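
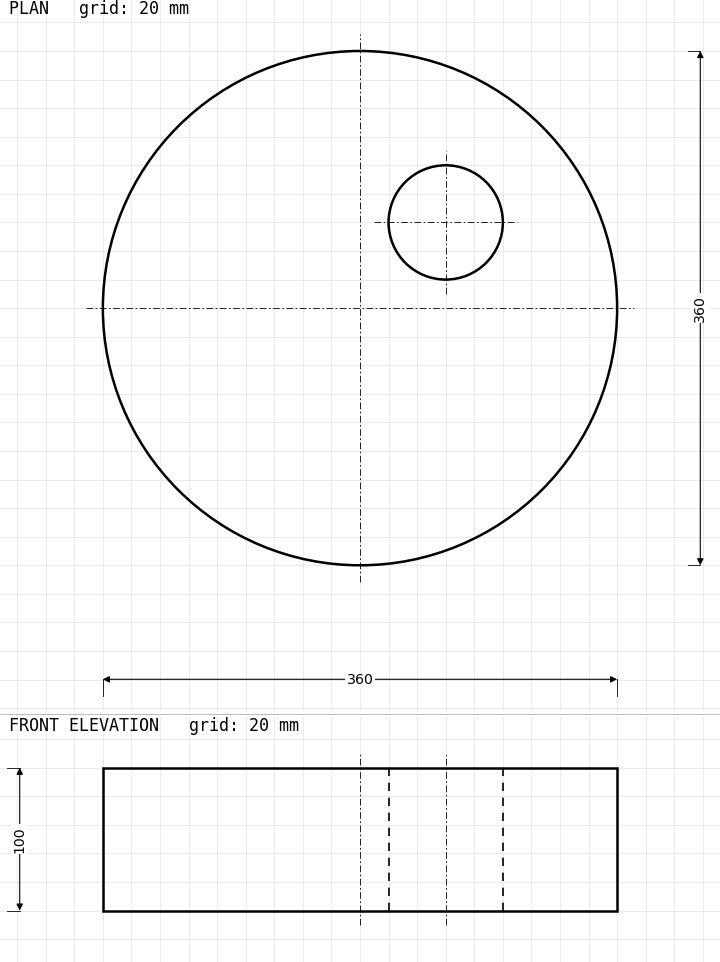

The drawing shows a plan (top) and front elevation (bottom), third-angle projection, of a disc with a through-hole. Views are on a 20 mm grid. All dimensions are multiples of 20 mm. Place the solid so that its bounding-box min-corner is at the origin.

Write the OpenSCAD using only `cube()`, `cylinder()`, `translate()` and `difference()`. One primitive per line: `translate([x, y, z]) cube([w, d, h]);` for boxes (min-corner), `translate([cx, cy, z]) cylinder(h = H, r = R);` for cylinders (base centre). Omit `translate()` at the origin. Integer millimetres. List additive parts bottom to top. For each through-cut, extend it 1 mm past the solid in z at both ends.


difference() {
  translate([180, 180, 0]) cylinder(h = 100, r = 180);
  translate([240, 240, -1]) cylinder(h = 102, r = 40);
}


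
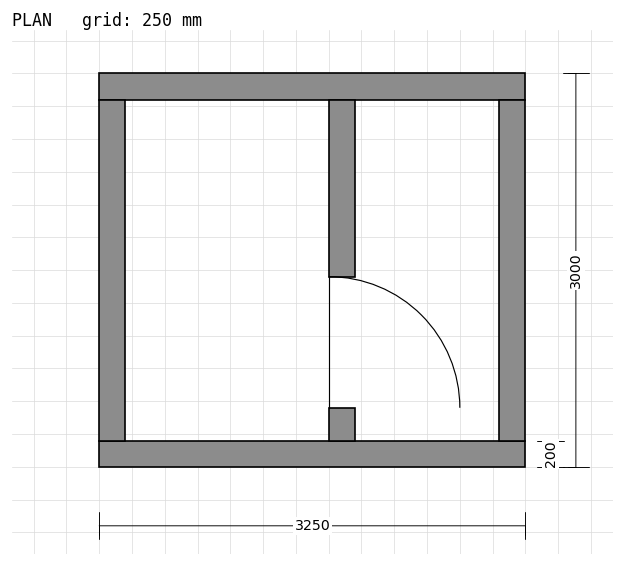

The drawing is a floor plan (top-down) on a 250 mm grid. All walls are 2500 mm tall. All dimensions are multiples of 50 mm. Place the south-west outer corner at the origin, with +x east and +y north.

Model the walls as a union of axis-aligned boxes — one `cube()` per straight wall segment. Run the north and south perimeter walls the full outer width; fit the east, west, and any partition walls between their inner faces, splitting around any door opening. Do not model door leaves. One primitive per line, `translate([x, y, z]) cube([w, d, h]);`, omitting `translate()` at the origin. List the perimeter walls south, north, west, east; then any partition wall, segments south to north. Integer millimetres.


cube([3250, 200, 2500]);
translate([0, 2800, 0]) cube([3250, 200, 2500]);
translate([0, 200, 0]) cube([200, 2600, 2500]);
translate([3050, 200, 0]) cube([200, 2600, 2500]);
translate([1750, 200, 0]) cube([200, 250, 2500]);
translate([1750, 1450, 0]) cube([200, 1350, 2500]);


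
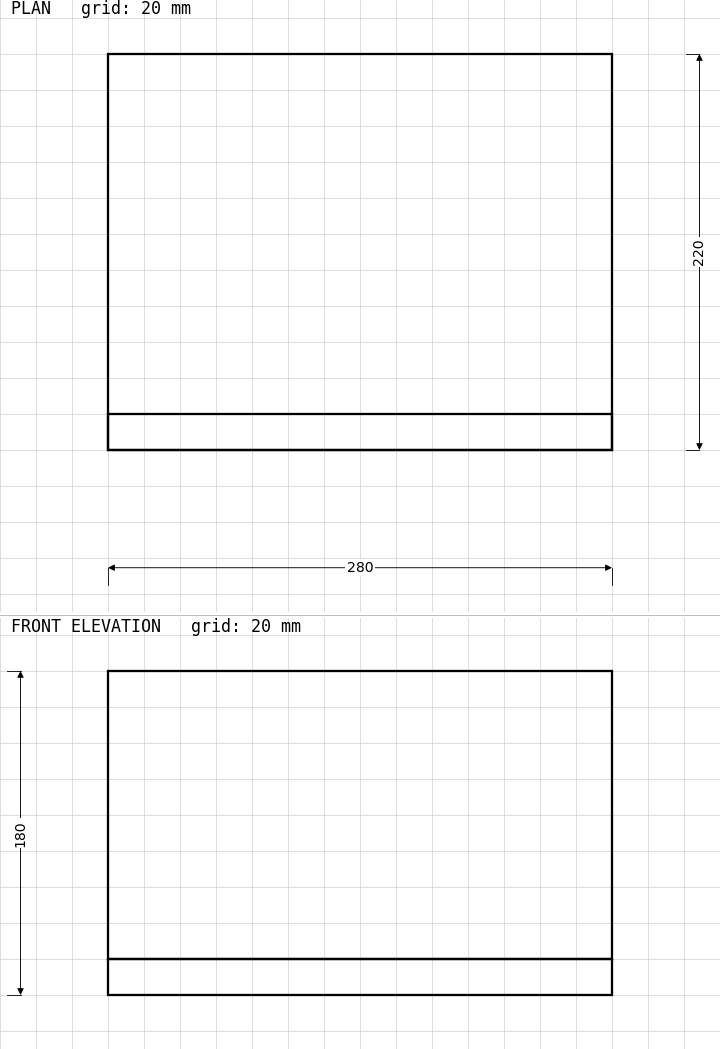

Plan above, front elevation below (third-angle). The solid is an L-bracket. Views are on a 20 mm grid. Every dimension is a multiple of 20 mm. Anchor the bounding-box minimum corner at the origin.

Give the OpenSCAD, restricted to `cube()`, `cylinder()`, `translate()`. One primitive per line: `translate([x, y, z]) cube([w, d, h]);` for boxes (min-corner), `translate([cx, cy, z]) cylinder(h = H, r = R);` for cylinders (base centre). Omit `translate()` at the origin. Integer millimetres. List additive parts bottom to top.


cube([280, 220, 20]);
translate([0, 0, 20]) cube([280, 20, 160]);


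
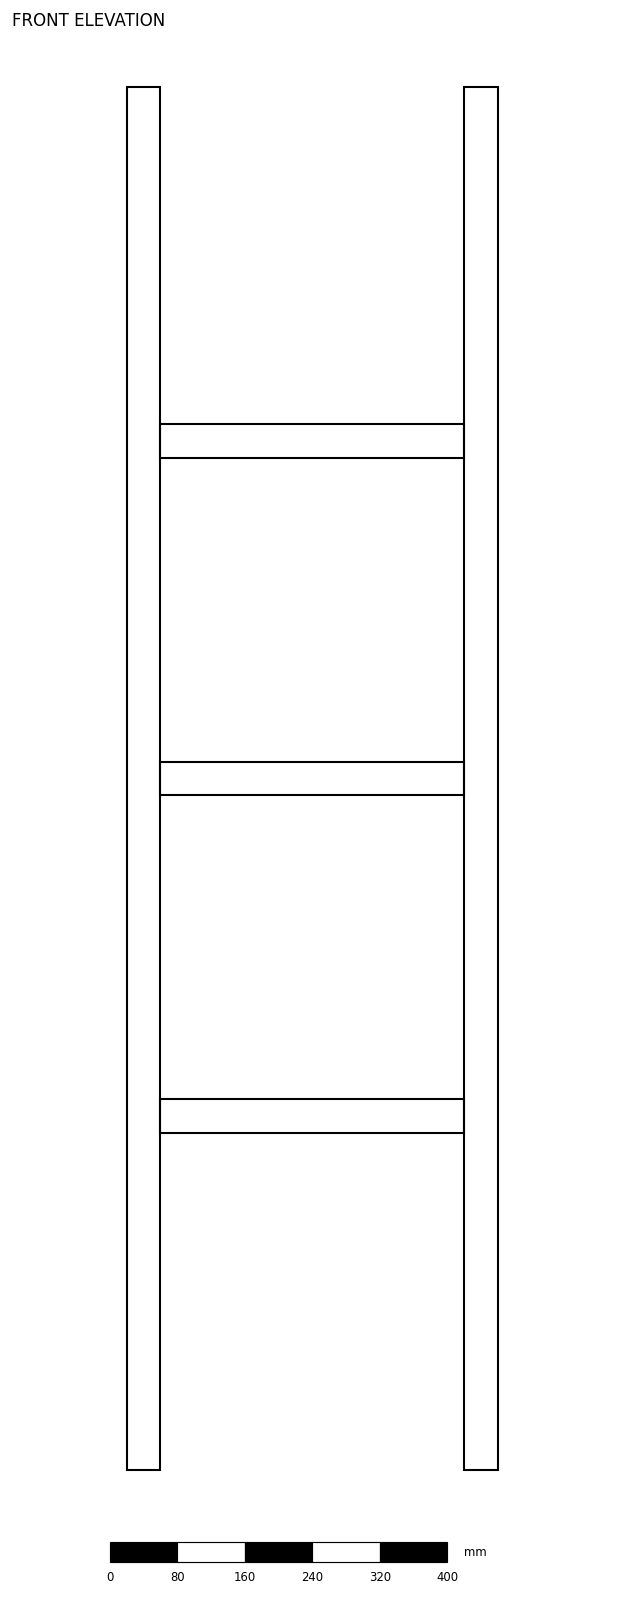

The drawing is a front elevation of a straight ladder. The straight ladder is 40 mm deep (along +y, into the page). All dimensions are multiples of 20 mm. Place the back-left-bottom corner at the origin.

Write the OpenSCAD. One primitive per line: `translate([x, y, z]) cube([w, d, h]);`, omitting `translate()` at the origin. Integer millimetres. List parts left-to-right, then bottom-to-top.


cube([40, 40, 1640]);
translate([40, 0, 400]) cube([360, 40, 40]);
translate([40, 0, 800]) cube([360, 40, 40]);
translate([40, 0, 1200]) cube([360, 40, 40]);
translate([400, 0, 0]) cube([40, 40, 1640]);


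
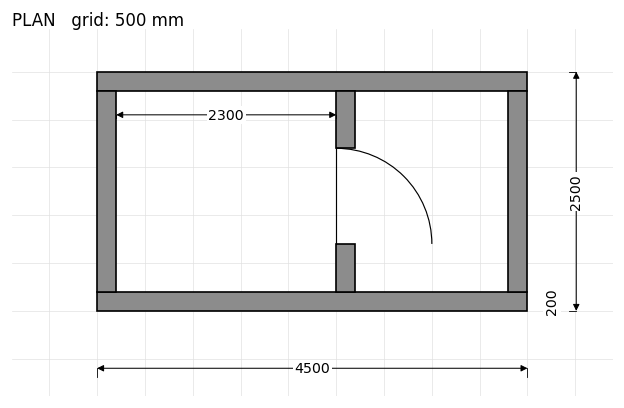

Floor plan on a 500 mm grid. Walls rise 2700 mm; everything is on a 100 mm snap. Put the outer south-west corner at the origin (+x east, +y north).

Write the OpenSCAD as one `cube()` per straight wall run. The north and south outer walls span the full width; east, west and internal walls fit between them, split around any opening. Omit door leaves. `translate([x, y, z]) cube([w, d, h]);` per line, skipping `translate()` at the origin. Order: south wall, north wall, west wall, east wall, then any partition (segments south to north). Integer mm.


cube([4500, 200, 2700]);
translate([0, 2300, 0]) cube([4500, 200, 2700]);
translate([0, 200, 0]) cube([200, 2100, 2700]);
translate([4300, 200, 0]) cube([200, 2100, 2700]);
translate([2500, 200, 0]) cube([200, 500, 2700]);
translate([2500, 1700, 0]) cube([200, 600, 2700]);


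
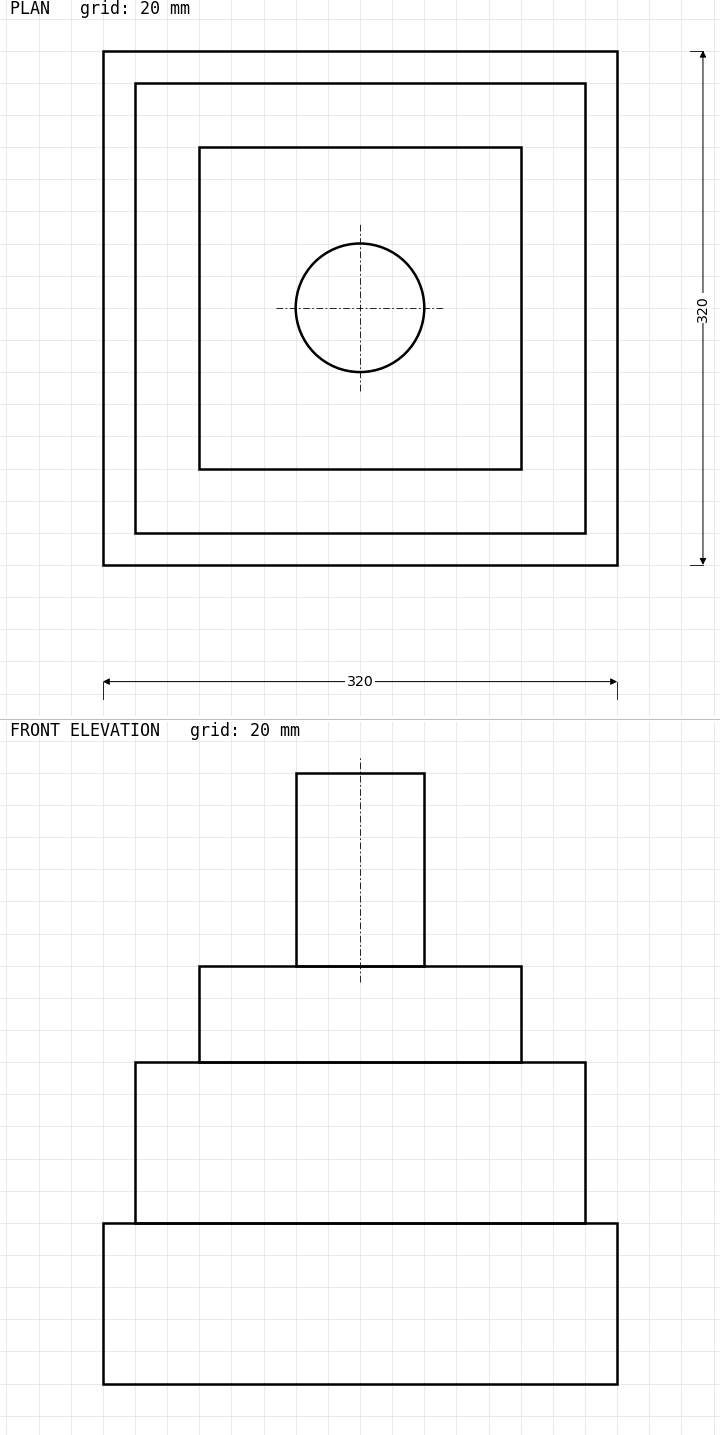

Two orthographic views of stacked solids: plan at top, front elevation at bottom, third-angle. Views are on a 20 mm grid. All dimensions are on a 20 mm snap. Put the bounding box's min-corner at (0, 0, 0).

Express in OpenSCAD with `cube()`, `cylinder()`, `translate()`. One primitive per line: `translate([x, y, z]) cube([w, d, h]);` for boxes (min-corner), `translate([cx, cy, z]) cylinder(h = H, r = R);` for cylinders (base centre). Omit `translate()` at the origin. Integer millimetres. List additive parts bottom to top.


cube([320, 320, 100]);
translate([20, 20, 100]) cube([280, 280, 100]);
translate([60, 60, 200]) cube([200, 200, 60]);
translate([160, 160, 260]) cylinder(h = 120, r = 40);


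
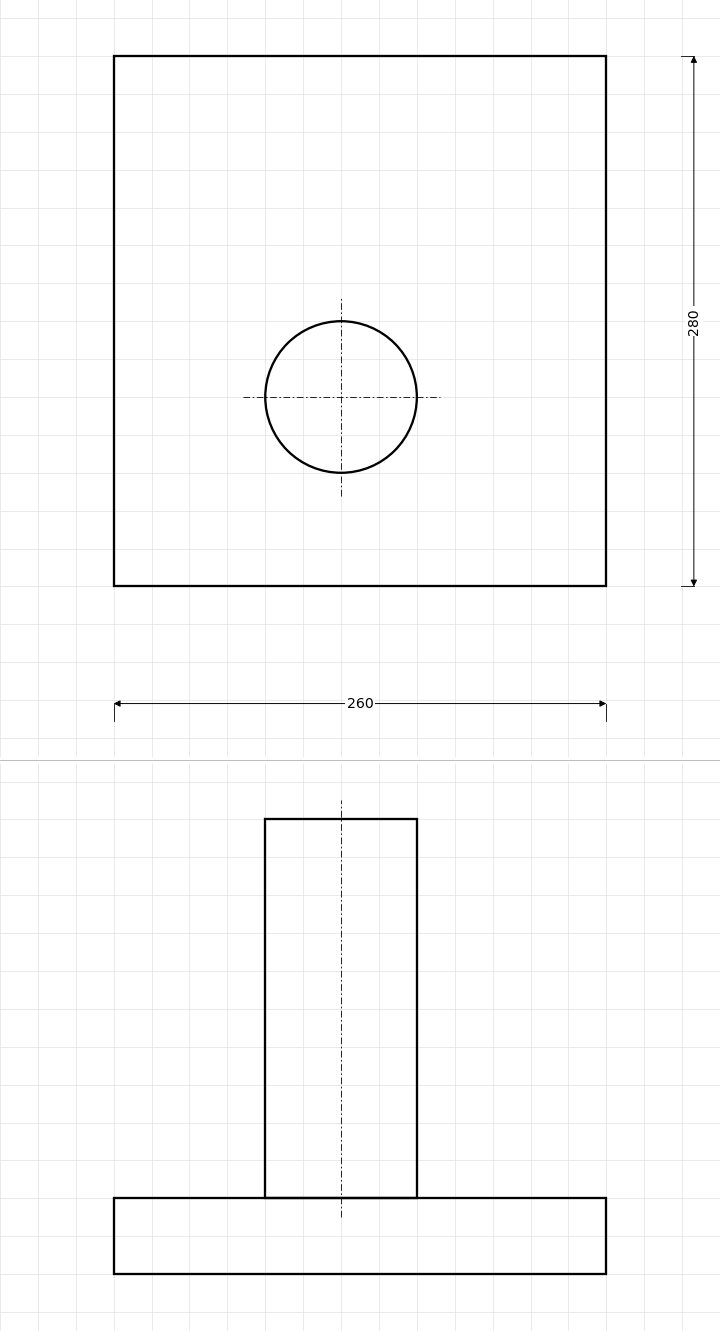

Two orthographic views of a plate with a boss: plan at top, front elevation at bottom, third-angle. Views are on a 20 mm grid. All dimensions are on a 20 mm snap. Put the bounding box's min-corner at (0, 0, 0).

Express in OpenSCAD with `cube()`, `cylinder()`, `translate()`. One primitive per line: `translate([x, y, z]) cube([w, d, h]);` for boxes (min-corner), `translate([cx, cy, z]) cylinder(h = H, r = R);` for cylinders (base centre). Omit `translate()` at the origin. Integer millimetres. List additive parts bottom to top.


cube([260, 280, 40]);
translate([120, 100, 40]) cylinder(h = 200, r = 40);


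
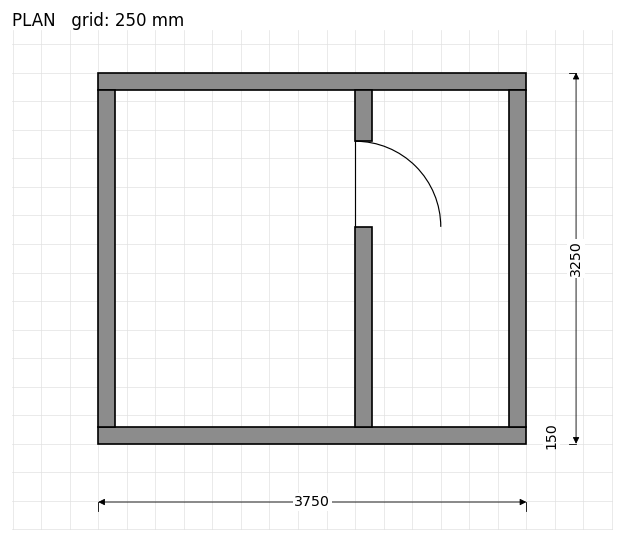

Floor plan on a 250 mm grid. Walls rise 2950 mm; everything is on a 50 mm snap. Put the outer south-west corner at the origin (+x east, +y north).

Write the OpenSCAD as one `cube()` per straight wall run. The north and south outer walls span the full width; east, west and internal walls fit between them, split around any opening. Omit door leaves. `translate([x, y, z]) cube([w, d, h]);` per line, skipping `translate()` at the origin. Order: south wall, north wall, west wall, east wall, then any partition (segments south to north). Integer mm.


cube([3750, 150, 2950]);
translate([0, 3100, 0]) cube([3750, 150, 2950]);
translate([0, 150, 0]) cube([150, 2950, 2950]);
translate([3600, 150, 0]) cube([150, 2950, 2950]);
translate([2250, 150, 0]) cube([150, 1750, 2950]);
translate([2250, 2650, 0]) cube([150, 450, 2950]);


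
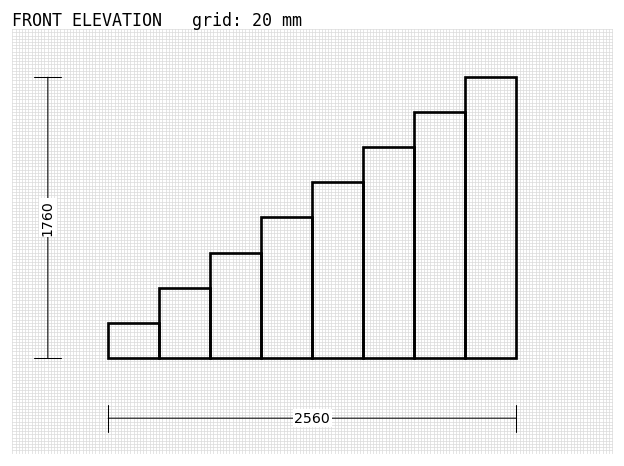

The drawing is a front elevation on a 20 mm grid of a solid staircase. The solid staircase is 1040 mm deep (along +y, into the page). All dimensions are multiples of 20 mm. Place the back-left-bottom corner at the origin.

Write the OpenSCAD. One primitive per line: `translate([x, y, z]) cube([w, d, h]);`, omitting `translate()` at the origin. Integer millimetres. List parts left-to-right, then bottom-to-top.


cube([320, 1040, 220]);
translate([320, 0, 0]) cube([320, 1040, 440]);
translate([640, 0, 0]) cube([320, 1040, 660]);
translate([960, 0, 0]) cube([320, 1040, 880]);
translate([1280, 0, 0]) cube([320, 1040, 1100]);
translate([1600, 0, 0]) cube([320, 1040, 1320]);
translate([1920, 0, 0]) cube([320, 1040, 1540]);
translate([2240, 0, 0]) cube([320, 1040, 1760]);


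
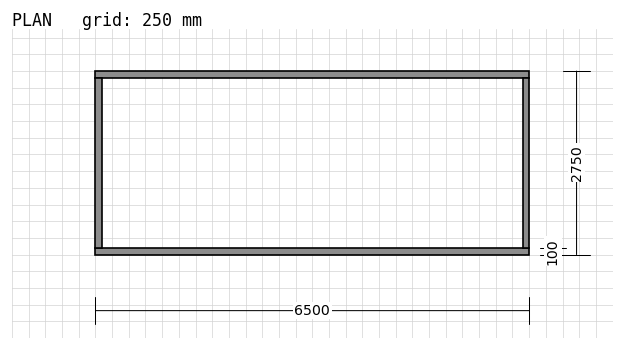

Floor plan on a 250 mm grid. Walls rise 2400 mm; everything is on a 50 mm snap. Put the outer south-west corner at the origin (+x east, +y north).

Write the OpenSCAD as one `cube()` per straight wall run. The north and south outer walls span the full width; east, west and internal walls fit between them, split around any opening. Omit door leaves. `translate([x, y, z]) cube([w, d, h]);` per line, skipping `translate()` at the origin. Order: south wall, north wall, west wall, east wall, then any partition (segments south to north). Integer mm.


cube([6500, 100, 2400]);
translate([0, 2650, 0]) cube([6500, 100, 2400]);
translate([0, 100, 0]) cube([100, 2550, 2400]);
translate([6400, 100, 0]) cube([100, 2550, 2400]);


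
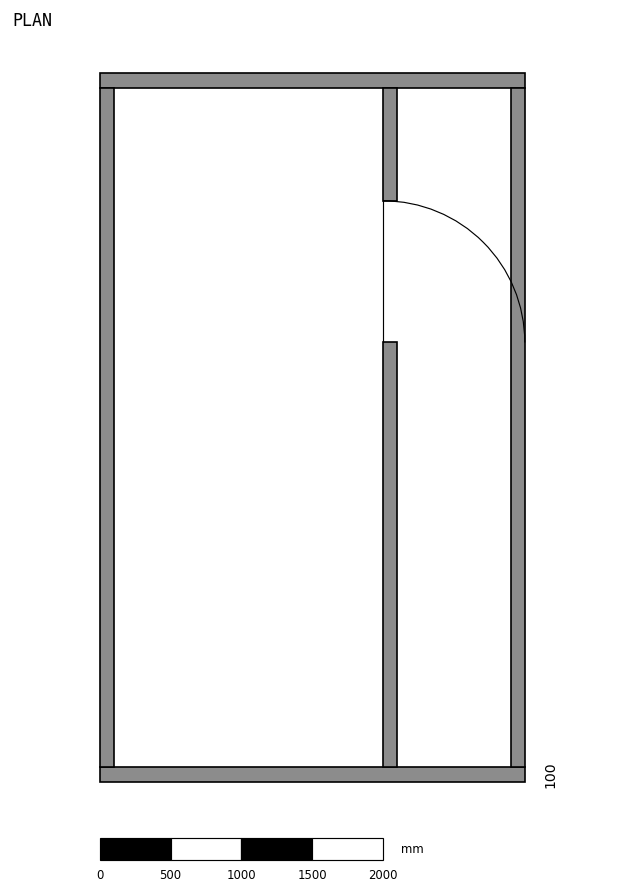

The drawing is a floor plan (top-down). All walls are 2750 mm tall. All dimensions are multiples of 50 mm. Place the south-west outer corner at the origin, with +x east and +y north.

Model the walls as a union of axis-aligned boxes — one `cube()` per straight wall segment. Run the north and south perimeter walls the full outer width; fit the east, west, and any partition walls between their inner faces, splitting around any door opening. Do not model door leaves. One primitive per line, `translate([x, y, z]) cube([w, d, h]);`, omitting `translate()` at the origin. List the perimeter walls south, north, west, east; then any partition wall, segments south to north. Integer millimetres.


cube([3000, 100, 2750]);
translate([0, 4900, 0]) cube([3000, 100, 2750]);
translate([0, 100, 0]) cube([100, 4800, 2750]);
translate([2900, 100, 0]) cube([100, 4800, 2750]);
translate([2000, 100, 0]) cube([100, 3000, 2750]);
translate([2000, 4100, 0]) cube([100, 800, 2750]);


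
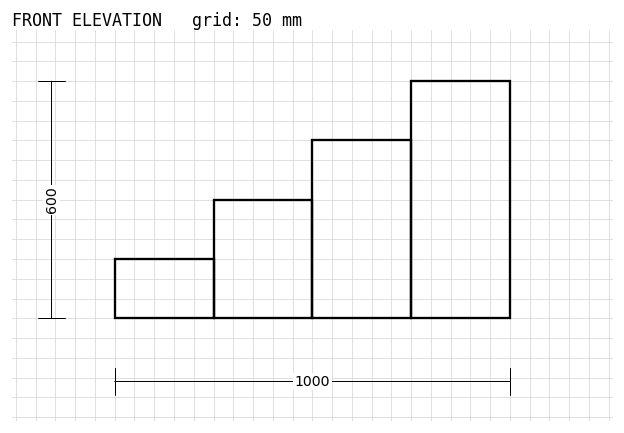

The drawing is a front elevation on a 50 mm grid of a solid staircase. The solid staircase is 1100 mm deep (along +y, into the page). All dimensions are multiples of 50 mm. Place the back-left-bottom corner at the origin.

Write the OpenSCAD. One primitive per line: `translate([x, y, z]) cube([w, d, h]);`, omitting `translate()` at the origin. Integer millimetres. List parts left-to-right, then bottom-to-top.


cube([250, 1100, 150]);
translate([250, 0, 0]) cube([250, 1100, 300]);
translate([500, 0, 0]) cube([250, 1100, 450]);
translate([750, 0, 0]) cube([250, 1100, 600]);


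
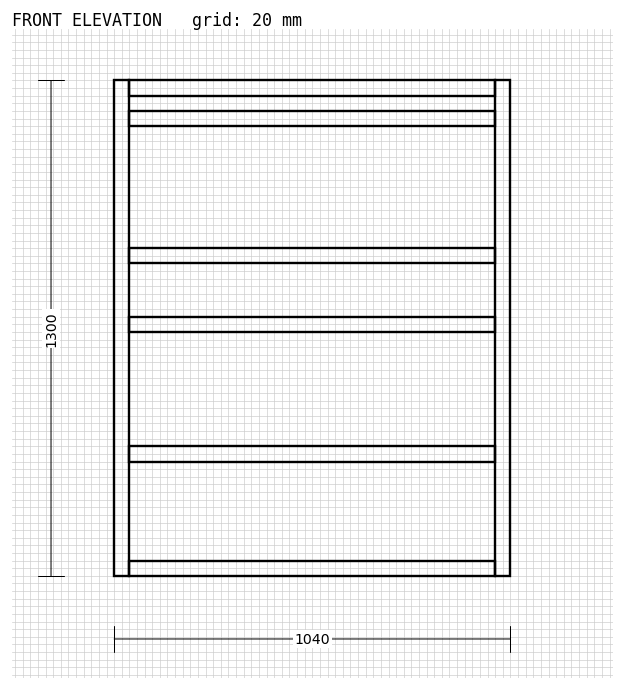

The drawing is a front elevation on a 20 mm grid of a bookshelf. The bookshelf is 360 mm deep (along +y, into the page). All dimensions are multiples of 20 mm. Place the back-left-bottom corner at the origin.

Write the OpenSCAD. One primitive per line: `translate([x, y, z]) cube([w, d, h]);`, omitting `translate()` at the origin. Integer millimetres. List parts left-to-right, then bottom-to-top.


cube([40, 360, 1300]);
translate([40, 0, 0]) cube([960, 360, 40]);
translate([40, 0, 300]) cube([960, 360, 40]);
translate([40, 0, 640]) cube([960, 360, 40]);
translate([40, 0, 820]) cube([960, 360, 40]);
translate([40, 0, 1180]) cube([960, 360, 40]);
translate([40, 0, 1260]) cube([960, 360, 40]);
translate([1000, 0, 0]) cube([40, 360, 1300]);


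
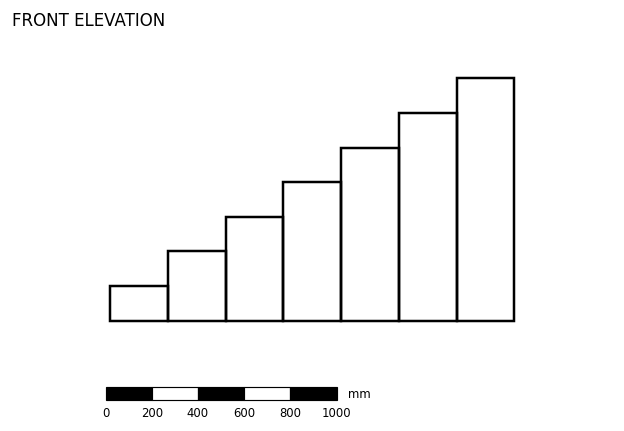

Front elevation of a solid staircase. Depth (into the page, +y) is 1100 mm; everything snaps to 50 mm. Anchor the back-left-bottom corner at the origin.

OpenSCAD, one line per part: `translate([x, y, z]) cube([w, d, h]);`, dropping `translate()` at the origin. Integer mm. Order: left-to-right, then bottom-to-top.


cube([250, 1100, 150]);
translate([250, 0, 0]) cube([250, 1100, 300]);
translate([500, 0, 0]) cube([250, 1100, 450]);
translate([750, 0, 0]) cube([250, 1100, 600]);
translate([1000, 0, 0]) cube([250, 1100, 750]);
translate([1250, 0, 0]) cube([250, 1100, 900]);
translate([1500, 0, 0]) cube([250, 1100, 1050]);


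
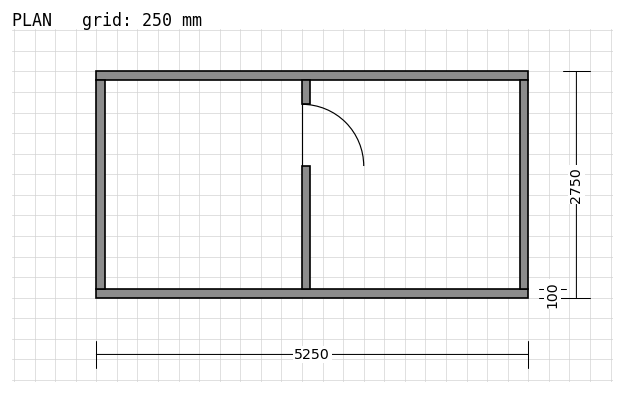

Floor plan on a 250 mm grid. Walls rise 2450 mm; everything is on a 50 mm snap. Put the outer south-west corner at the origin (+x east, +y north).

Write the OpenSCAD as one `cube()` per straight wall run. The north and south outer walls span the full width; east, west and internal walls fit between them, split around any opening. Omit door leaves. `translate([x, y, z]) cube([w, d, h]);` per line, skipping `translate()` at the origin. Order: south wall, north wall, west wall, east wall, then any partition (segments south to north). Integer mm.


cube([5250, 100, 2450]);
translate([0, 2650, 0]) cube([5250, 100, 2450]);
translate([0, 100, 0]) cube([100, 2550, 2450]);
translate([5150, 100, 0]) cube([100, 2550, 2450]);
translate([2500, 100, 0]) cube([100, 1500, 2450]);
translate([2500, 2350, 0]) cube([100, 300, 2450]);


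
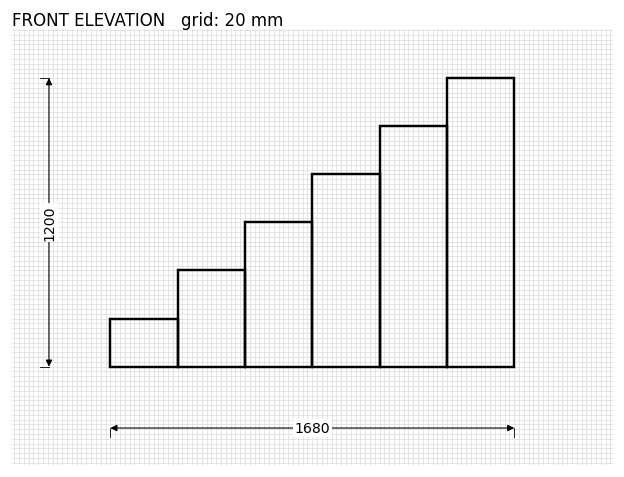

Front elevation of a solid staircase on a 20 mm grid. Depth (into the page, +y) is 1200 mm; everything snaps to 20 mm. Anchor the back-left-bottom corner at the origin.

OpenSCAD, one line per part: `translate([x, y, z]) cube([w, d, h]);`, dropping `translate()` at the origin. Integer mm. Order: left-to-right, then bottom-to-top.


cube([280, 1200, 200]);
translate([280, 0, 0]) cube([280, 1200, 400]);
translate([560, 0, 0]) cube([280, 1200, 600]);
translate([840, 0, 0]) cube([280, 1200, 800]);
translate([1120, 0, 0]) cube([280, 1200, 1000]);
translate([1400, 0, 0]) cube([280, 1200, 1200]);


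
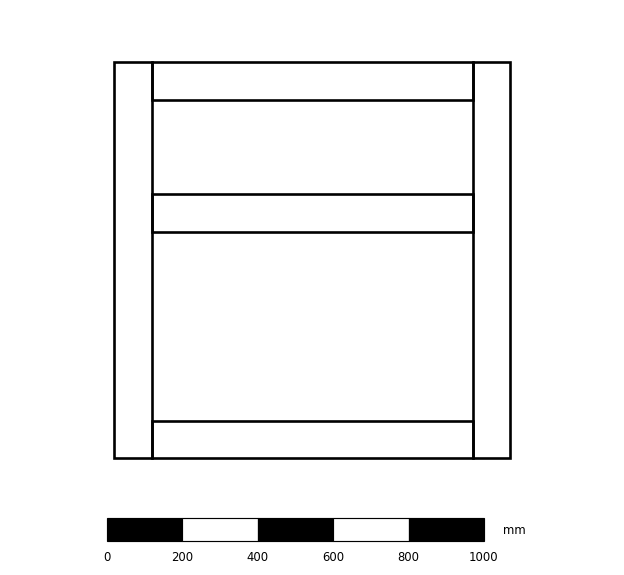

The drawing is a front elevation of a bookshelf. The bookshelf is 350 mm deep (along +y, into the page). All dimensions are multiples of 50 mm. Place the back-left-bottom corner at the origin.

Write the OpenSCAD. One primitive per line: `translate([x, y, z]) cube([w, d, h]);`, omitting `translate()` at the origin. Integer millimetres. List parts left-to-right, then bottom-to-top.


cube([100, 350, 1050]);
translate([100, 0, 0]) cube([850, 350, 100]);
translate([100, 0, 600]) cube([850, 350, 100]);
translate([100, 0, 950]) cube([850, 350, 100]);
translate([950, 0, 0]) cube([100, 350, 1050]);


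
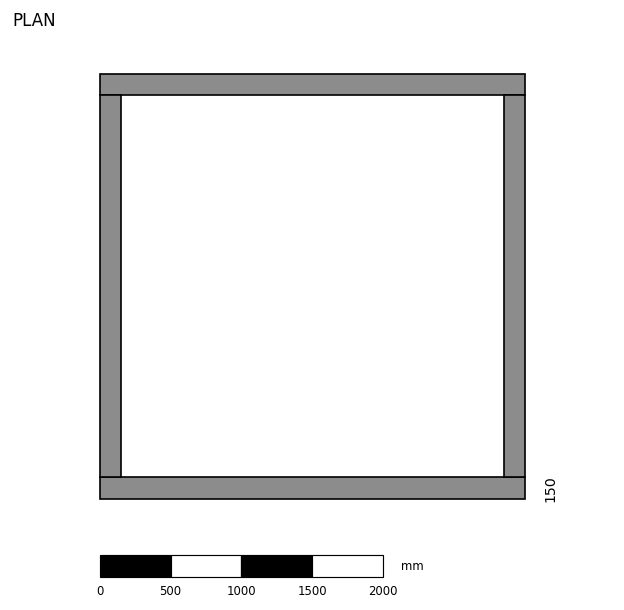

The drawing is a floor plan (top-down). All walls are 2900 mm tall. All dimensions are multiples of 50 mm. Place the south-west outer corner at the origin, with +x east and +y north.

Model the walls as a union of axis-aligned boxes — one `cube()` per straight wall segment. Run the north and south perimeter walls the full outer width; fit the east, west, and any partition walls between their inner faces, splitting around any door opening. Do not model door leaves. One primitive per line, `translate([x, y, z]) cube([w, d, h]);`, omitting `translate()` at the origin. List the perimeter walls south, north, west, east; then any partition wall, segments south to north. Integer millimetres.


cube([3000, 150, 2900]);
translate([0, 2850, 0]) cube([3000, 150, 2900]);
translate([0, 150, 0]) cube([150, 2700, 2900]);
translate([2850, 150, 0]) cube([150, 2700, 2900]);


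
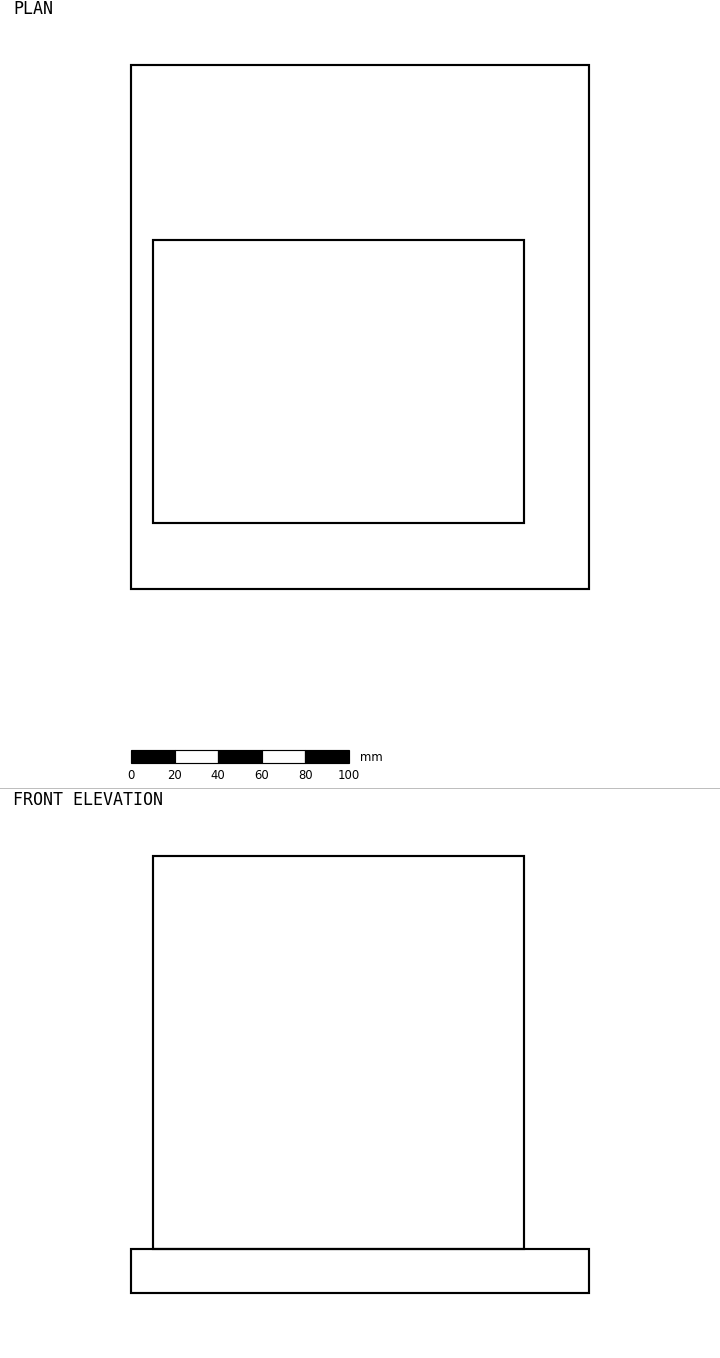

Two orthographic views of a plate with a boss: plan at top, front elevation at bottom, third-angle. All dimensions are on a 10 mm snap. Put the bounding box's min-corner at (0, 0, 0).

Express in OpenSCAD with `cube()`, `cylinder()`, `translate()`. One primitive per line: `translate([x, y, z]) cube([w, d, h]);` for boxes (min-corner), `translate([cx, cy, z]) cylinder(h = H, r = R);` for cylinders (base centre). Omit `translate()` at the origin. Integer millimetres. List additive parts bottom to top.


cube([210, 240, 20]);
translate([10, 30, 20]) cube([170, 130, 180]);


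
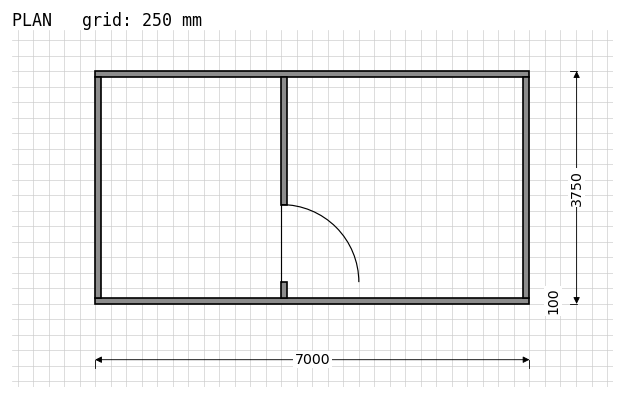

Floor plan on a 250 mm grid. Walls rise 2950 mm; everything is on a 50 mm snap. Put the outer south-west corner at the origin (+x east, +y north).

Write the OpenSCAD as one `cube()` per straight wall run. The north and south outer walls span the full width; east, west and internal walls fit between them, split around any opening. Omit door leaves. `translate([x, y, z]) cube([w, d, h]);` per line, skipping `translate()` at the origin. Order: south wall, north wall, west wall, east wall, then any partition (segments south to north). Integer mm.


cube([7000, 100, 2950]);
translate([0, 3650, 0]) cube([7000, 100, 2950]);
translate([0, 100, 0]) cube([100, 3550, 2950]);
translate([6900, 100, 0]) cube([100, 3550, 2950]);
translate([3000, 100, 0]) cube([100, 250, 2950]);
translate([3000, 1600, 0]) cube([100, 2050, 2950]);


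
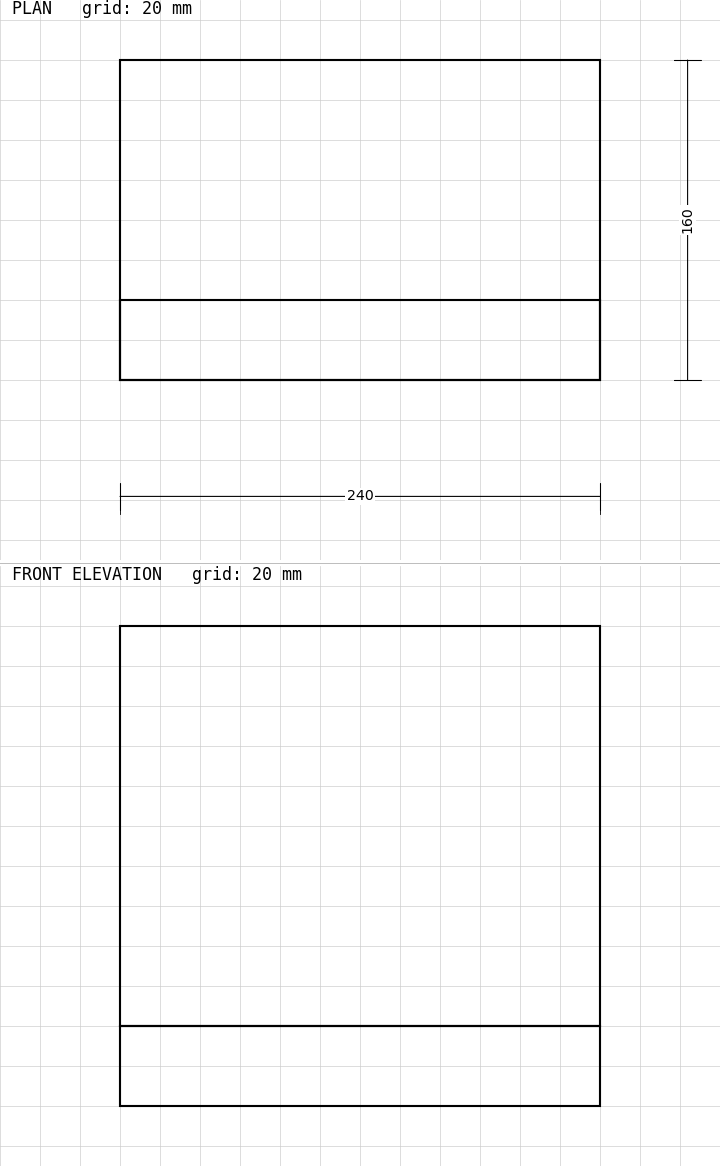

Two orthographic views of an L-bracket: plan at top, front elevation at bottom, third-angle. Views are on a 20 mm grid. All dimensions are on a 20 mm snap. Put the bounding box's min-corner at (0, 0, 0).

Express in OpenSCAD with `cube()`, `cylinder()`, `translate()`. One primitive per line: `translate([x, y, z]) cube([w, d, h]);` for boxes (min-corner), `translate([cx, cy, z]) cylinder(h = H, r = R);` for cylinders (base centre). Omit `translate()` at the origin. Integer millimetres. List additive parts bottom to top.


cube([240, 160, 40]);
translate([0, 0, 40]) cube([240, 40, 200]);


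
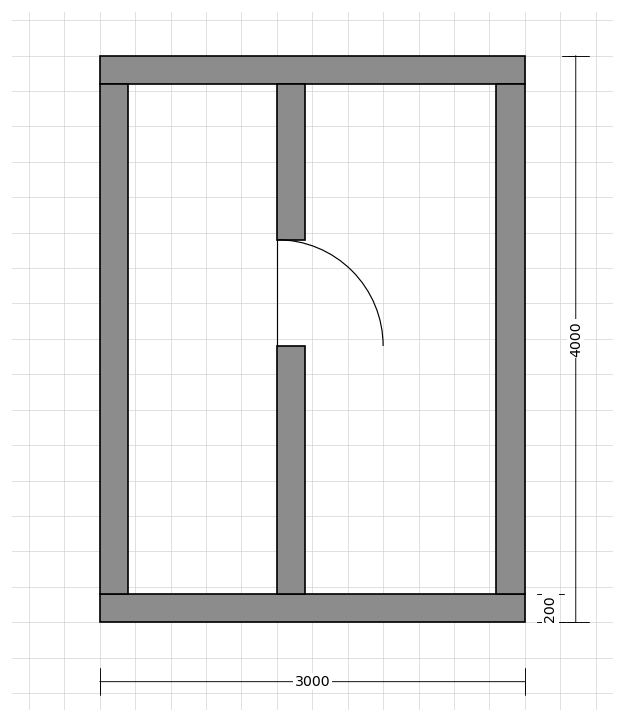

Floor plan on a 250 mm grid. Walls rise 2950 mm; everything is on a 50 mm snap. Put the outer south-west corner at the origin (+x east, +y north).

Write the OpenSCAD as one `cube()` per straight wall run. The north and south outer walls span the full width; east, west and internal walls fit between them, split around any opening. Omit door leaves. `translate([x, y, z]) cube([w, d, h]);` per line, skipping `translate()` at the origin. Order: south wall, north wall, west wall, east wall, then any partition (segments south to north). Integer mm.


cube([3000, 200, 2950]);
translate([0, 3800, 0]) cube([3000, 200, 2950]);
translate([0, 200, 0]) cube([200, 3600, 2950]);
translate([2800, 200, 0]) cube([200, 3600, 2950]);
translate([1250, 200, 0]) cube([200, 1750, 2950]);
translate([1250, 2700, 0]) cube([200, 1100, 2950]);


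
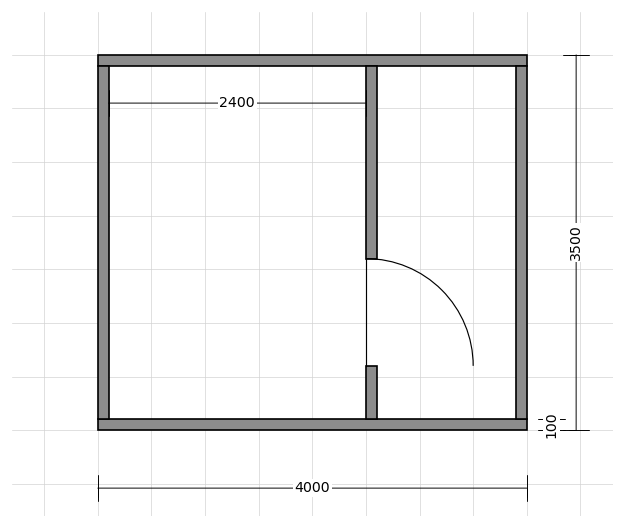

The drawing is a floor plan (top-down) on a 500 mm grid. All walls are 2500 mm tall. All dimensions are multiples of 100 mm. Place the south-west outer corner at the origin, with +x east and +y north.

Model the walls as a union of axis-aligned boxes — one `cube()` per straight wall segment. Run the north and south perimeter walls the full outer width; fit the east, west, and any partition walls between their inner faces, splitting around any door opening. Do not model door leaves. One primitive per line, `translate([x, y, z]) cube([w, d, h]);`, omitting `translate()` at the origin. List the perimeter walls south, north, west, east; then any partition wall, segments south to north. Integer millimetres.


cube([4000, 100, 2500]);
translate([0, 3400, 0]) cube([4000, 100, 2500]);
translate([0, 100, 0]) cube([100, 3300, 2500]);
translate([3900, 100, 0]) cube([100, 3300, 2500]);
translate([2500, 100, 0]) cube([100, 500, 2500]);
translate([2500, 1600, 0]) cube([100, 1800, 2500]);


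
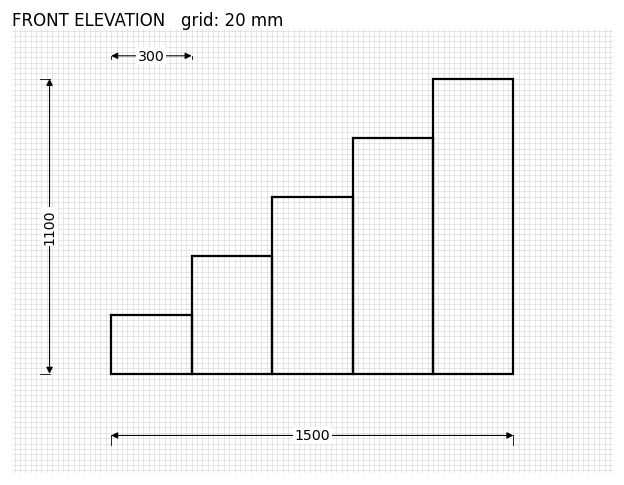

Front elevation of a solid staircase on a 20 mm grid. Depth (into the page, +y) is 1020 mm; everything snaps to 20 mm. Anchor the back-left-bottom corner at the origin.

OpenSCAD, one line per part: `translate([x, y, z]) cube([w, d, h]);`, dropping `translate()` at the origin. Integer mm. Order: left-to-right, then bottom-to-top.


cube([300, 1020, 220]);
translate([300, 0, 0]) cube([300, 1020, 440]);
translate([600, 0, 0]) cube([300, 1020, 660]);
translate([900, 0, 0]) cube([300, 1020, 880]);
translate([1200, 0, 0]) cube([300, 1020, 1100]);


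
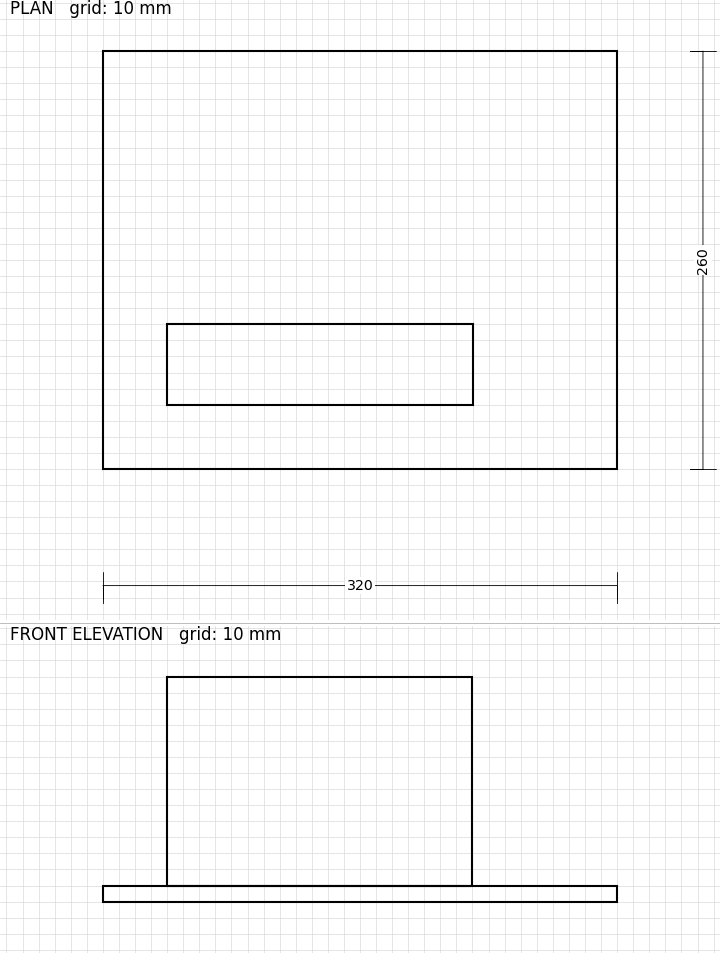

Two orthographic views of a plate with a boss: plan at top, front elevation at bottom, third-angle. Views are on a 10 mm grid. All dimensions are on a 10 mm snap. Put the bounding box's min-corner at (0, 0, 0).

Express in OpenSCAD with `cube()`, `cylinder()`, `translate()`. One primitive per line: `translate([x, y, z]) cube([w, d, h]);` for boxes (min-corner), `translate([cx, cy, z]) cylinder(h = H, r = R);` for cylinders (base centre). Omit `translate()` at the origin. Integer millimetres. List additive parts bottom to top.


cube([320, 260, 10]);
translate([40, 40, 10]) cube([190, 50, 130]);


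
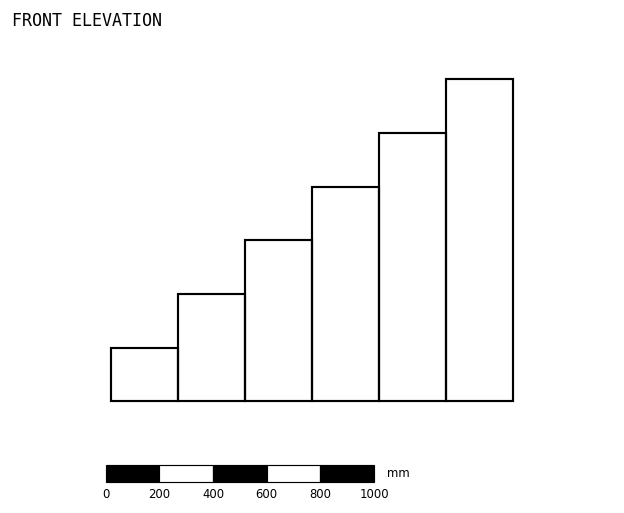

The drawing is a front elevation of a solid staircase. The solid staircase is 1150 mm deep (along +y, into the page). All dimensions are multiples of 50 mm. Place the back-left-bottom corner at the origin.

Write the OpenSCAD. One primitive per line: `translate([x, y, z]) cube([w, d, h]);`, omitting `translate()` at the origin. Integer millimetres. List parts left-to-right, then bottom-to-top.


cube([250, 1150, 200]);
translate([250, 0, 0]) cube([250, 1150, 400]);
translate([500, 0, 0]) cube([250, 1150, 600]);
translate([750, 0, 0]) cube([250, 1150, 800]);
translate([1000, 0, 0]) cube([250, 1150, 1000]);
translate([1250, 0, 0]) cube([250, 1150, 1200]);


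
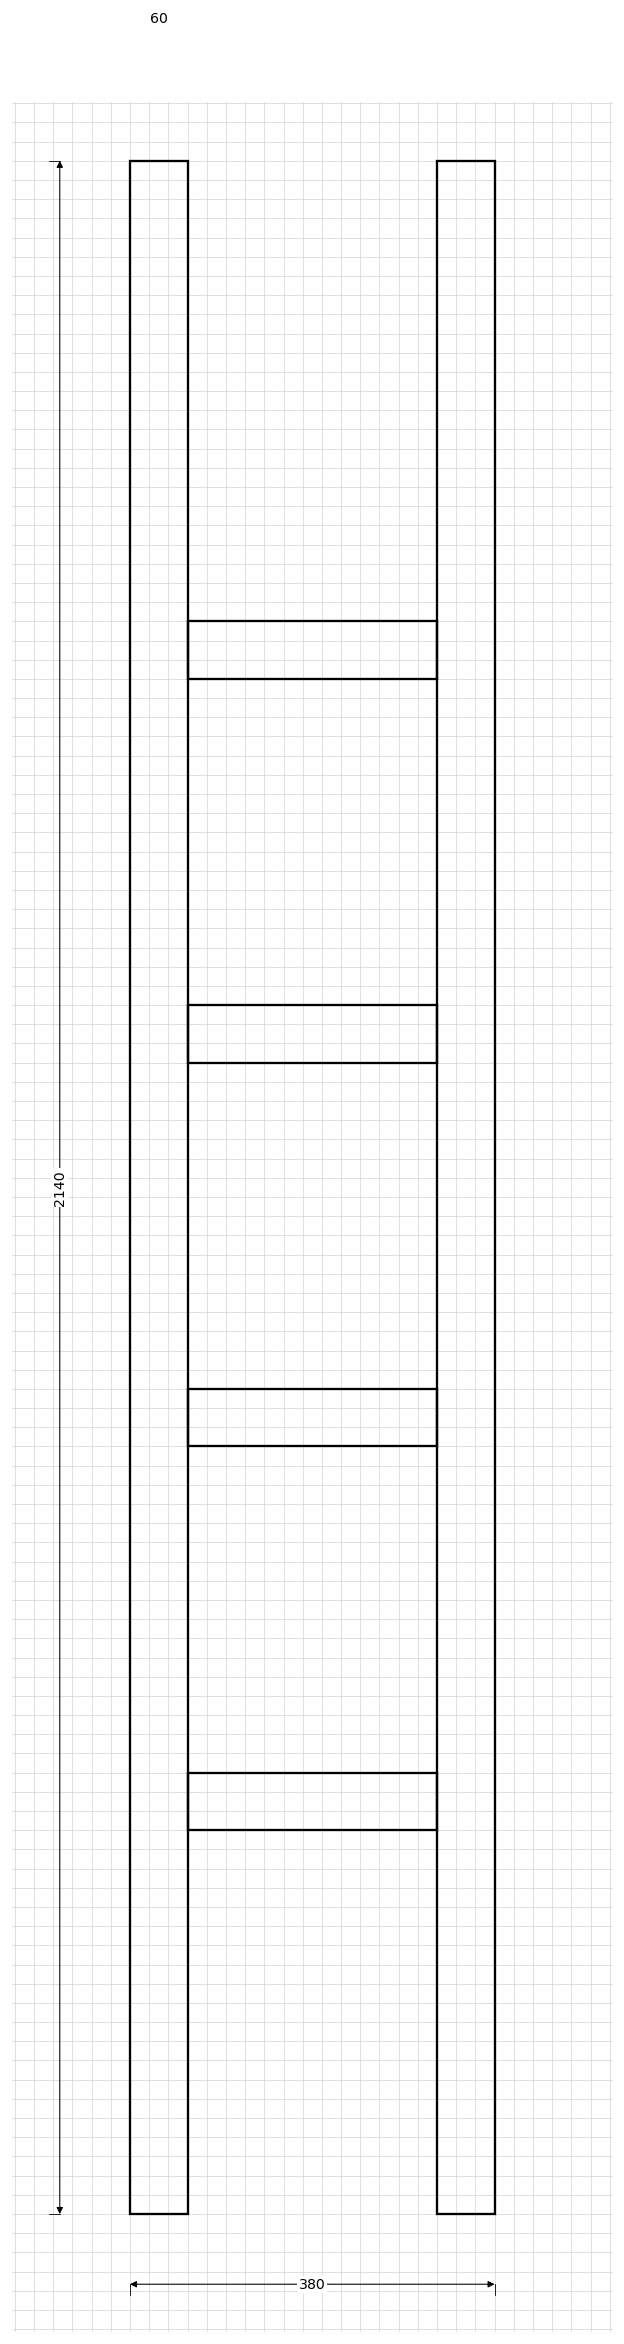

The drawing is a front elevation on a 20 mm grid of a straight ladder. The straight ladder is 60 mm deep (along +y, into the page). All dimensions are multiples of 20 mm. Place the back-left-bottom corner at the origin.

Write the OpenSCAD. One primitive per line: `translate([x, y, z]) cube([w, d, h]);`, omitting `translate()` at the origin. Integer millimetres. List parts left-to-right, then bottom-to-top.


cube([60, 60, 2140]);
translate([60, 0, 400]) cube([260, 60, 60]);
translate([60, 0, 800]) cube([260, 60, 60]);
translate([60, 0, 1200]) cube([260, 60, 60]);
translate([60, 0, 1600]) cube([260, 60, 60]);
translate([320, 0, 0]) cube([60, 60, 2140]);


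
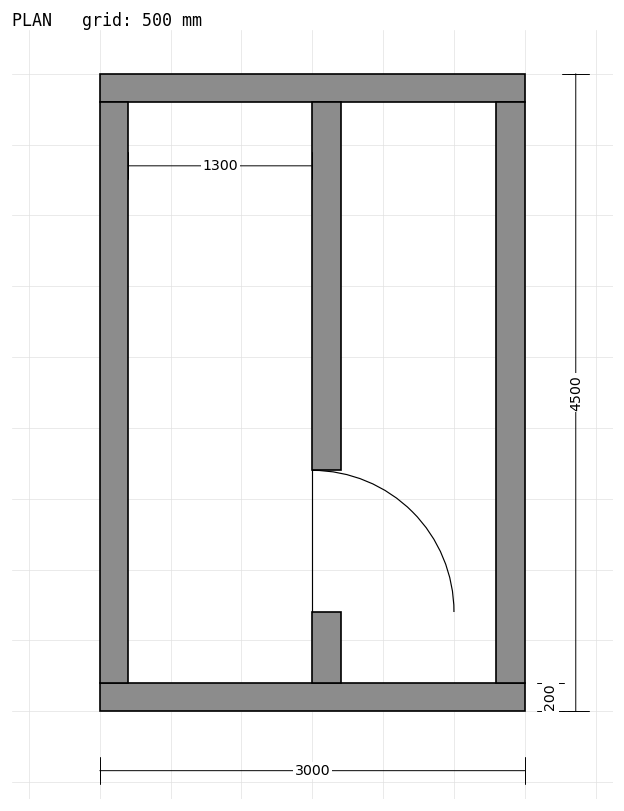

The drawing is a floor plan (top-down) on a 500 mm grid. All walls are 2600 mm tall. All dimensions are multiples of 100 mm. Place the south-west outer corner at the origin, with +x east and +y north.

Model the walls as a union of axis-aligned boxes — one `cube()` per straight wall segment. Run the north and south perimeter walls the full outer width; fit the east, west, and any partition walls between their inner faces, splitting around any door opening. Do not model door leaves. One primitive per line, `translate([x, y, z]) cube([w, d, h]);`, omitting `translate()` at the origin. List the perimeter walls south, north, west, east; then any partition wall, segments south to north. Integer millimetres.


cube([3000, 200, 2600]);
translate([0, 4300, 0]) cube([3000, 200, 2600]);
translate([0, 200, 0]) cube([200, 4100, 2600]);
translate([2800, 200, 0]) cube([200, 4100, 2600]);
translate([1500, 200, 0]) cube([200, 500, 2600]);
translate([1500, 1700, 0]) cube([200, 2600, 2600]);


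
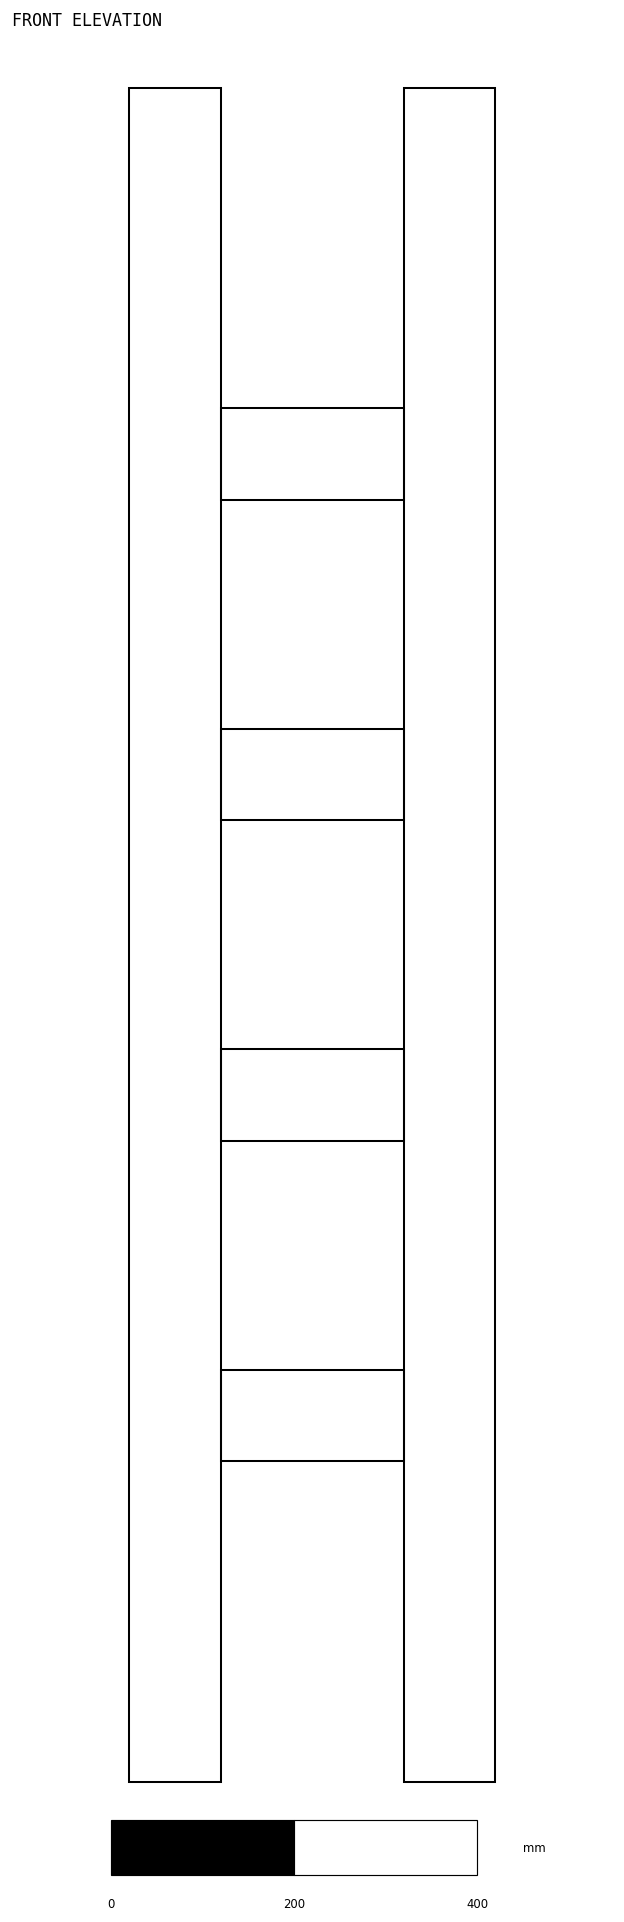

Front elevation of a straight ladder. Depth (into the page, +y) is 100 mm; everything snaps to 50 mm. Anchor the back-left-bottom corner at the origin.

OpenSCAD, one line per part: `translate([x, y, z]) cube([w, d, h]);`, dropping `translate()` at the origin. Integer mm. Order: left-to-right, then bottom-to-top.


cube([100, 100, 1850]);
translate([100, 0, 350]) cube([200, 100, 100]);
translate([100, 0, 700]) cube([200, 100, 100]);
translate([100, 0, 1050]) cube([200, 100, 100]);
translate([100, 0, 1400]) cube([200, 100, 100]);
translate([300, 0, 0]) cube([100, 100, 1850]);


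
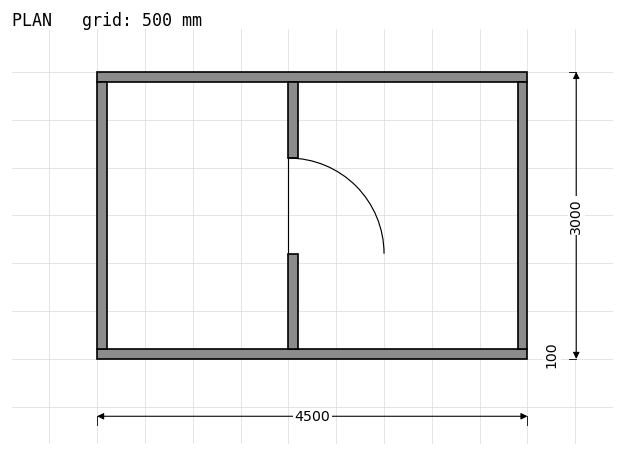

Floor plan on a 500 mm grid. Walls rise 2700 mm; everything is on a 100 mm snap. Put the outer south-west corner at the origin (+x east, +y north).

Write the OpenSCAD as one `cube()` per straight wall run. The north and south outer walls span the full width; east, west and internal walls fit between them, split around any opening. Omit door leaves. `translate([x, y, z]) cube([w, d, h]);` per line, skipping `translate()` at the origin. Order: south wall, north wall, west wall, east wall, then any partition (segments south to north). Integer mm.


cube([4500, 100, 2700]);
translate([0, 2900, 0]) cube([4500, 100, 2700]);
translate([0, 100, 0]) cube([100, 2800, 2700]);
translate([4400, 100, 0]) cube([100, 2800, 2700]);
translate([2000, 100, 0]) cube([100, 1000, 2700]);
translate([2000, 2100, 0]) cube([100, 800, 2700]);


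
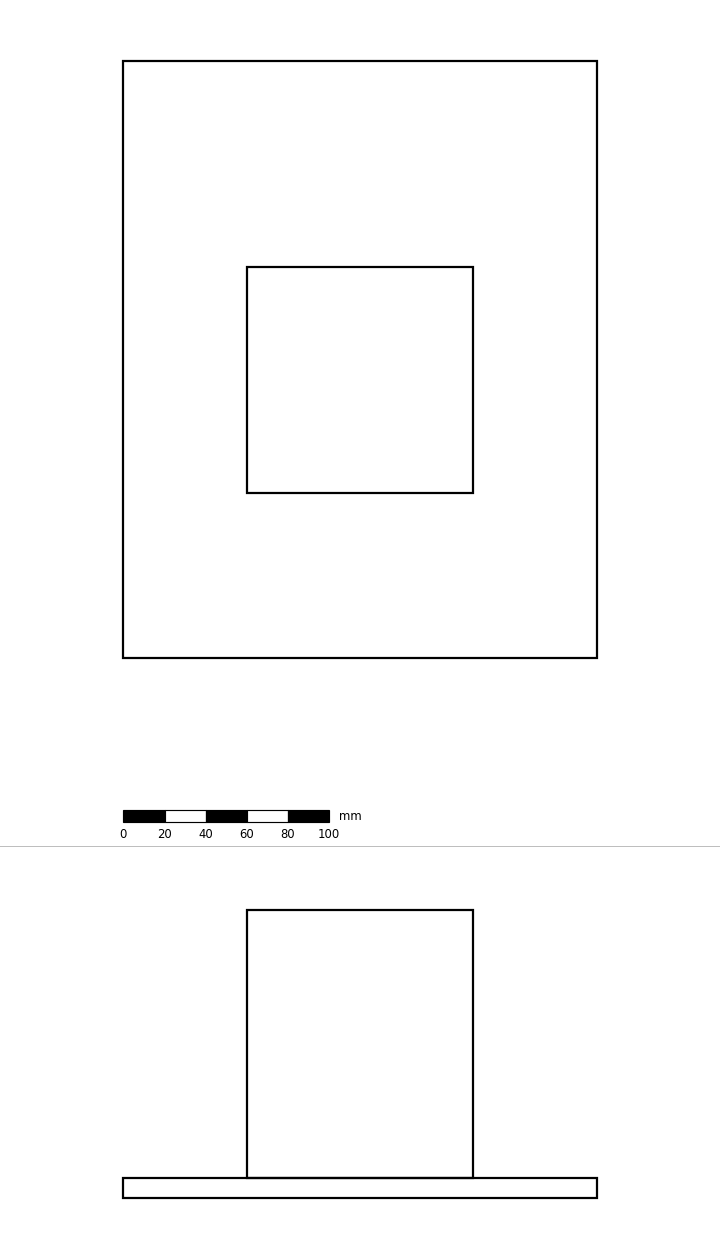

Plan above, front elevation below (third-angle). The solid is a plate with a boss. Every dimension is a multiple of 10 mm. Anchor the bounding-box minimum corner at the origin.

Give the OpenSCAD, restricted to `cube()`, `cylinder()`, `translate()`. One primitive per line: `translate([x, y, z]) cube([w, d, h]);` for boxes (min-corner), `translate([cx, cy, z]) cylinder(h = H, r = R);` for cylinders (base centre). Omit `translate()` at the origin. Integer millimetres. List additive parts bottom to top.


cube([230, 290, 10]);
translate([60, 80, 10]) cube([110, 110, 130]);


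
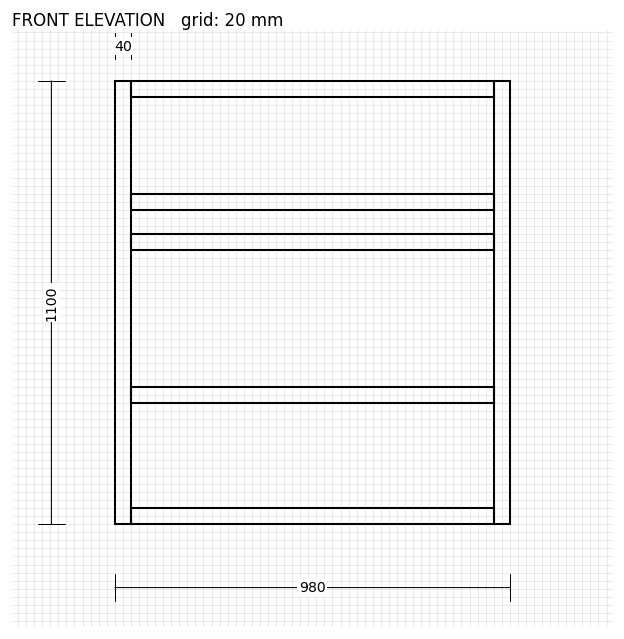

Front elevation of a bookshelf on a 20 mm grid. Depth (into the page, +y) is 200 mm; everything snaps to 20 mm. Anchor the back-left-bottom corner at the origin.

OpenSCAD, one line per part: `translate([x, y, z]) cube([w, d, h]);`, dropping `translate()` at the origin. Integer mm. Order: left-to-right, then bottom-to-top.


cube([40, 200, 1100]);
translate([40, 0, 0]) cube([900, 200, 40]);
translate([40, 0, 300]) cube([900, 200, 40]);
translate([40, 0, 680]) cube([900, 200, 40]);
translate([40, 0, 780]) cube([900, 200, 40]);
translate([40, 0, 1060]) cube([900, 200, 40]);
translate([940, 0, 0]) cube([40, 200, 1100]);


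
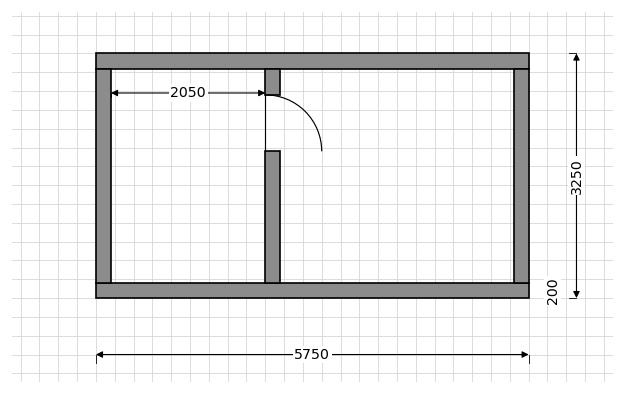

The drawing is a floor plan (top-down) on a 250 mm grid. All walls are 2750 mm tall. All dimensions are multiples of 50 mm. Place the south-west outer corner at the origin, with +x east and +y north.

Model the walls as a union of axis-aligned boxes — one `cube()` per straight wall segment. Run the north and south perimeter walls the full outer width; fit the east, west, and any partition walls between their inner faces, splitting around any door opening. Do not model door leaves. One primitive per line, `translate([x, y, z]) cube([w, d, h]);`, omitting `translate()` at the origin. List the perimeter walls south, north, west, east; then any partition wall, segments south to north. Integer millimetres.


cube([5750, 200, 2750]);
translate([0, 3050, 0]) cube([5750, 200, 2750]);
translate([0, 200, 0]) cube([200, 2850, 2750]);
translate([5550, 200, 0]) cube([200, 2850, 2750]);
translate([2250, 200, 0]) cube([200, 1750, 2750]);
translate([2250, 2700, 0]) cube([200, 350, 2750]);


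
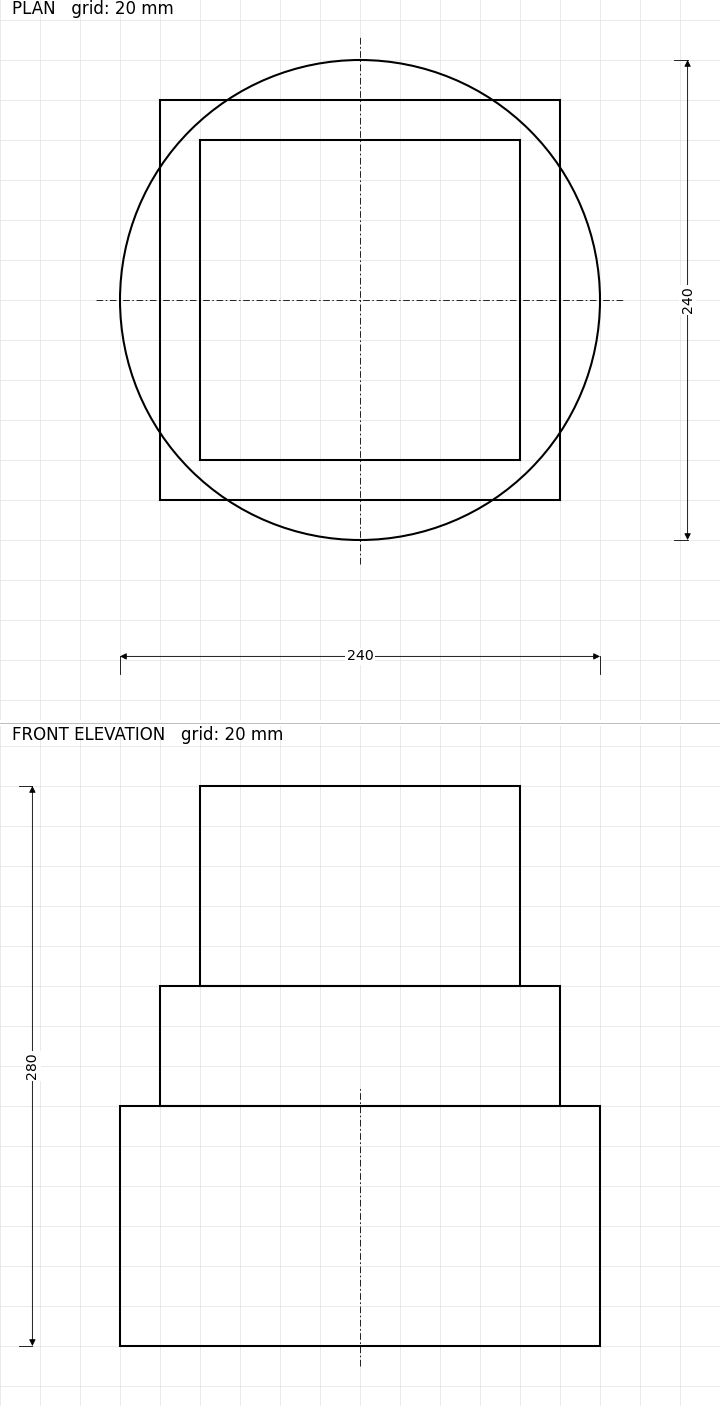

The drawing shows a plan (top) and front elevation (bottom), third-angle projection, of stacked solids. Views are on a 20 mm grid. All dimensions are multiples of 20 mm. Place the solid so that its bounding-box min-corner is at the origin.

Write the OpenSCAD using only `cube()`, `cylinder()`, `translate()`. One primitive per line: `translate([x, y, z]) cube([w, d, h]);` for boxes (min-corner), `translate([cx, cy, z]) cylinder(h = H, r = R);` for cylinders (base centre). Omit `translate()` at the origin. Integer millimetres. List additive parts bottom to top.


translate([120, 120, 0]) cylinder(h = 120, r = 120);
translate([20, 20, 120]) cube([200, 200, 60]);
translate([40, 40, 180]) cube([160, 160, 100]);


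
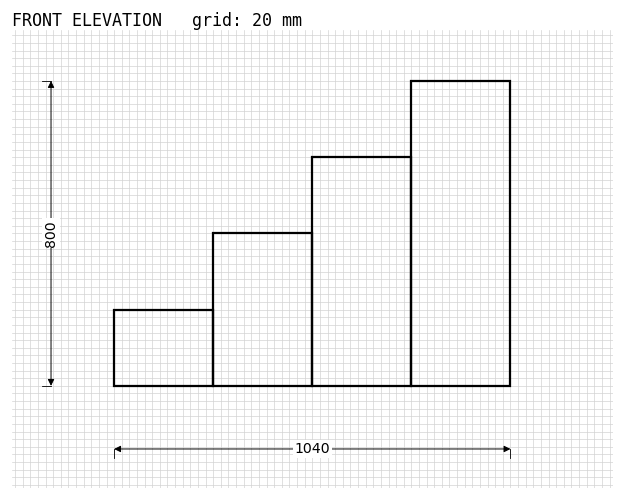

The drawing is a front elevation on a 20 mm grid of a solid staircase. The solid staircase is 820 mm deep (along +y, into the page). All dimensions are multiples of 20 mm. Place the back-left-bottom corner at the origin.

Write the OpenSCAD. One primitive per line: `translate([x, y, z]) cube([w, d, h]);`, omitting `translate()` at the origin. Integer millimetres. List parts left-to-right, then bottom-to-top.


cube([260, 820, 200]);
translate([260, 0, 0]) cube([260, 820, 400]);
translate([520, 0, 0]) cube([260, 820, 600]);
translate([780, 0, 0]) cube([260, 820, 800]);


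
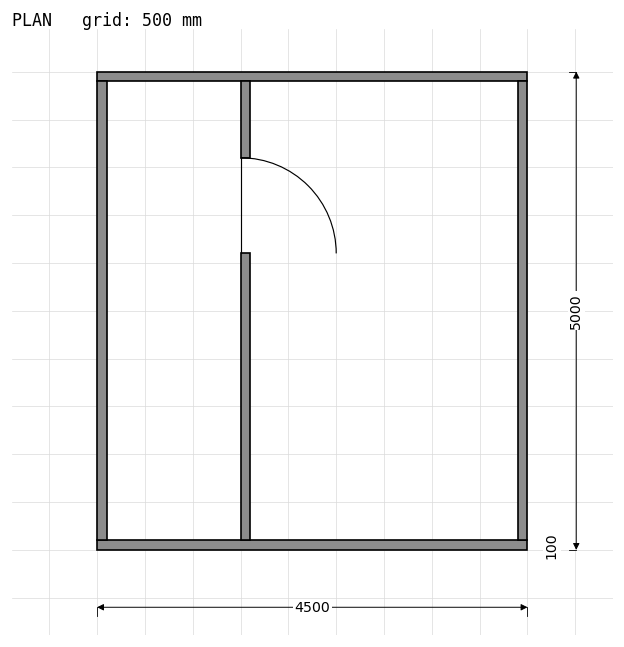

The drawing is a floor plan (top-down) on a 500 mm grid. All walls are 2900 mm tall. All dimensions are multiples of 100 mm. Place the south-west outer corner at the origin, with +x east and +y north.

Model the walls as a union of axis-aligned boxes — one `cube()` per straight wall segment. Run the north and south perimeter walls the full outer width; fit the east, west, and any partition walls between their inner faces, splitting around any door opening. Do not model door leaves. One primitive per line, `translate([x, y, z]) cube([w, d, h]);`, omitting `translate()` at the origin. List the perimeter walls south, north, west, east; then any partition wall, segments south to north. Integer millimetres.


cube([4500, 100, 2900]);
translate([0, 4900, 0]) cube([4500, 100, 2900]);
translate([0, 100, 0]) cube([100, 4800, 2900]);
translate([4400, 100, 0]) cube([100, 4800, 2900]);
translate([1500, 100, 0]) cube([100, 3000, 2900]);
translate([1500, 4100, 0]) cube([100, 800, 2900]);


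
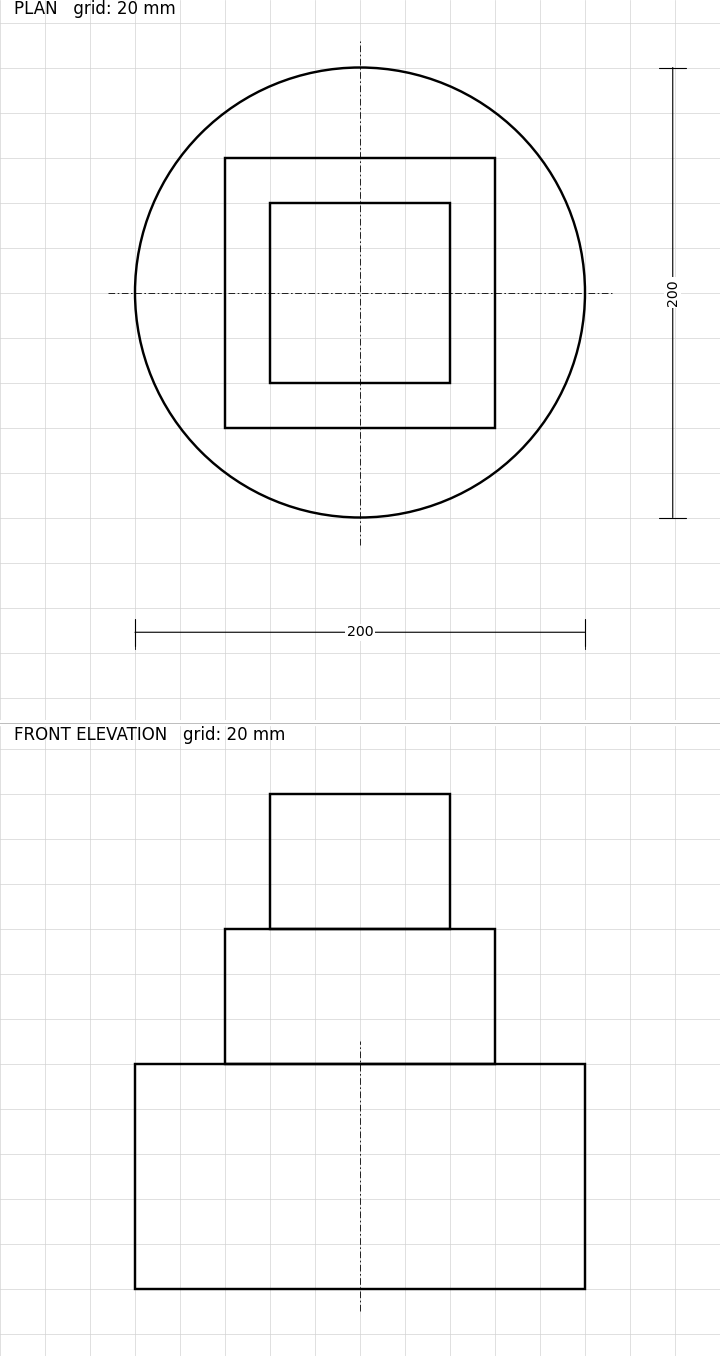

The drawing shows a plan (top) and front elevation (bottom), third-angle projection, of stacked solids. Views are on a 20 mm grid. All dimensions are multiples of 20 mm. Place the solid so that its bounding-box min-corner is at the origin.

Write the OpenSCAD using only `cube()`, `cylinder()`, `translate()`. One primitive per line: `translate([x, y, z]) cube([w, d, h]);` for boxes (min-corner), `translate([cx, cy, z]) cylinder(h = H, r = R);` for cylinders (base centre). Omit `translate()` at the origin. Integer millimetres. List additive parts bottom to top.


translate([100, 100, 0]) cylinder(h = 100, r = 100);
translate([40, 40, 100]) cube([120, 120, 60]);
translate([60, 60, 160]) cube([80, 80, 60]);


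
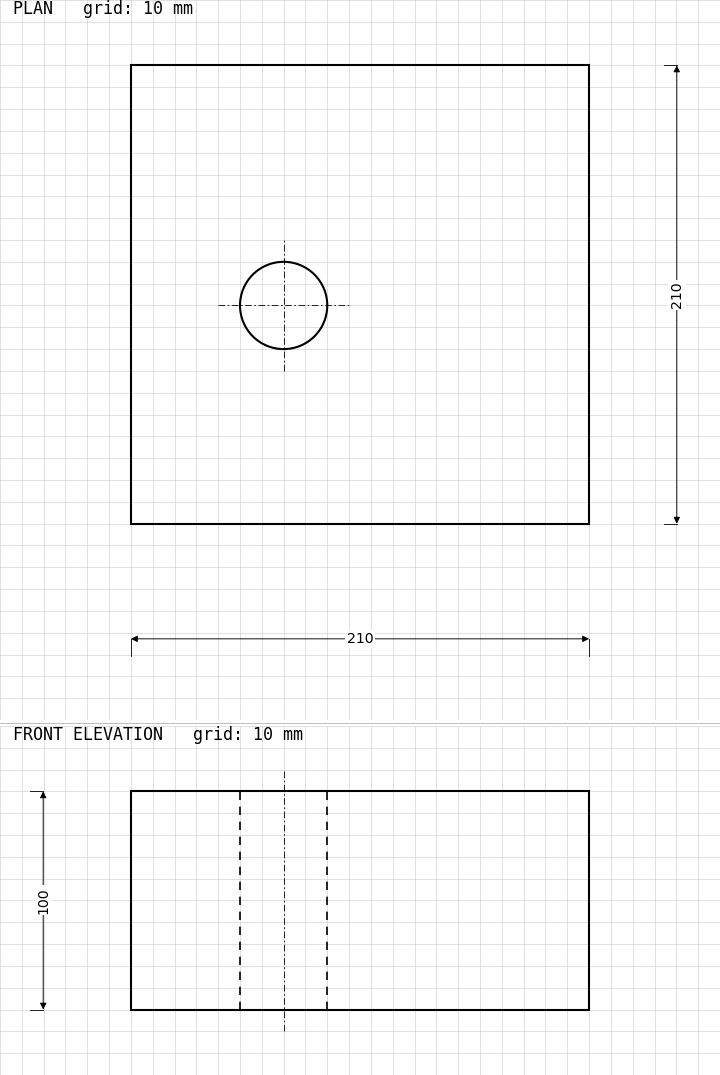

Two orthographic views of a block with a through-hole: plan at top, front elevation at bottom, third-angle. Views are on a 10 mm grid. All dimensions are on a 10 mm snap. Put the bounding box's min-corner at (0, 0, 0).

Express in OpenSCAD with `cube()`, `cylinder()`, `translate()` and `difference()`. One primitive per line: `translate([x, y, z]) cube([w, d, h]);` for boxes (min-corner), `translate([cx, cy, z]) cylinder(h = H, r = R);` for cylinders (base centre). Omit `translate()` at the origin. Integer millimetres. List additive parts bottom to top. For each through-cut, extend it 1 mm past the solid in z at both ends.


difference() {
  cube([210, 210, 100]);
  translate([70, 100, -1]) cylinder(h = 102, r = 20);
}
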